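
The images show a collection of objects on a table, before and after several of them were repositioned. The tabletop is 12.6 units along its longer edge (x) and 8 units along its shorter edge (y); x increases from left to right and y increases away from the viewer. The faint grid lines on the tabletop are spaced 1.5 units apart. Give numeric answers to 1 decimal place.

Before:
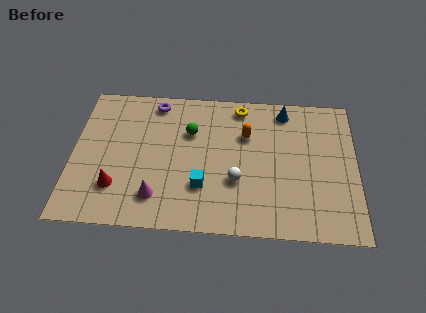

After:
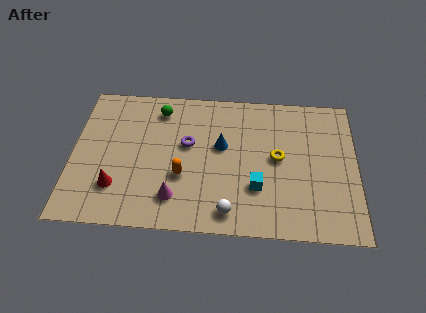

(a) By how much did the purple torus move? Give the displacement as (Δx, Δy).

(1.5, -2.3)

The purple torus was at about (3.6, 7.0) and moved to about (5.1, 4.7).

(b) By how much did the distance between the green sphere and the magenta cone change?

+1.0

Before: roughly 4.0 units apart; after: 5.0. That's 1.0 units further apart.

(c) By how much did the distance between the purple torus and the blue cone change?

-4.3

Before: roughly 5.8 units apart; after: 1.5. That's 4.3 units closer together.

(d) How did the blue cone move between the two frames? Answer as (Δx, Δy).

(-2.8, -2.2)

The blue cone was at about (9.4, 6.9) and moved to about (6.6, 4.7).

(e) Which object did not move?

the red cone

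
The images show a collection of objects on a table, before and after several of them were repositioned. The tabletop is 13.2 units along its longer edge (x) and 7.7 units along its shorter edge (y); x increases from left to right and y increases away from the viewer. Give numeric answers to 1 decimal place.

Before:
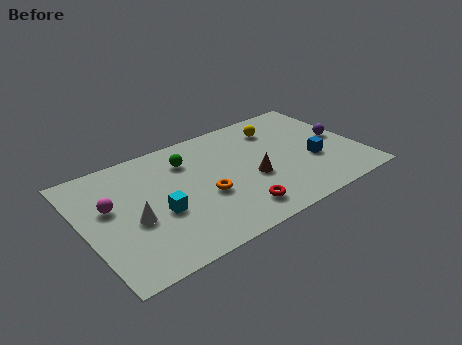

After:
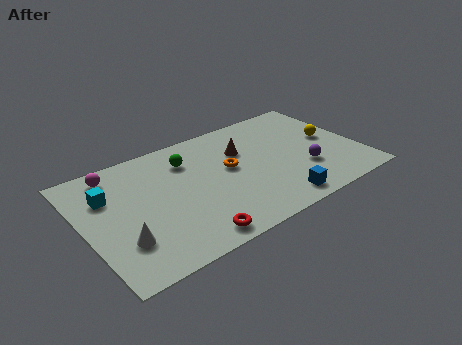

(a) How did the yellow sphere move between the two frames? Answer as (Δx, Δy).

(2.3, -1.9)

The yellow sphere started near (9.7, 6.0) and ended near (12.0, 4.1).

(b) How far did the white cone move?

1.2

The white cone moved from about (2.2, 3.2) to (1.5, 2.2), a distance of √(0.7² + 1.0²) ≈ 1.2.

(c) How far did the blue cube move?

2.9

The blue cube moved from about (10.9, 2.9) to (8.7, 1.0), a distance of √(2.2² + 1.9²) ≈ 2.9.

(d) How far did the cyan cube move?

3.0

The cyan cube moved from about (3.4, 3.1) to (1.3, 5.3), a distance of √(2.1² + 2.2²) ≈ 3.0.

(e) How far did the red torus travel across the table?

2.4

From (6.8, 1.4) to (4.5, 0.9), the red torus covered √(2.3² + 0.5²) ≈ 2.4 units.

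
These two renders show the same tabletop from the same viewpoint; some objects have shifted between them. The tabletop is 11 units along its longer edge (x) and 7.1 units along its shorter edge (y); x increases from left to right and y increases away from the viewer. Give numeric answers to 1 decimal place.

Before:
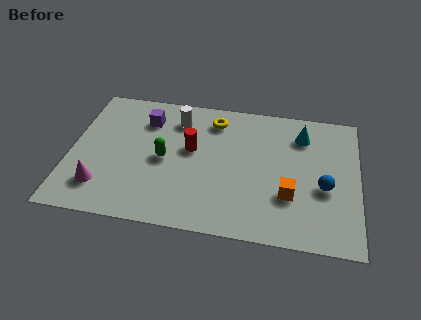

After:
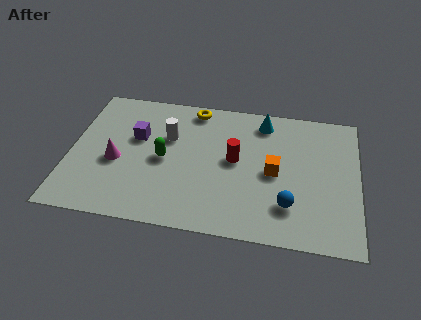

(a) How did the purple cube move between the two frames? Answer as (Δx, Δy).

(-0.3, -1.0)

The purple cube was at about (2.8, 5.4) and moved to about (2.5, 4.4).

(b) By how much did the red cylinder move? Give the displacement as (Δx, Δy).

(1.7, -0.3)

The red cylinder started near (4.6, 4.1) and ended near (6.3, 3.8).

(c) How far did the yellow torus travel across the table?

0.9

The yellow torus moved from about (5.4, 5.8) to (4.6, 6.3), a distance of √(0.8² + 0.5²) ≈ 0.9.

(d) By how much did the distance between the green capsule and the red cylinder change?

+1.5

The distance was about 1.2 in the first image and 2.7 in the second, so they moved 1.5 units further apart.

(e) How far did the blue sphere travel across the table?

1.7

The blue sphere was near (9.7, 2.9) before and (8.4, 1.8) after, so it travelled √(1.3² + 1.1²) ≈ 1.7 units.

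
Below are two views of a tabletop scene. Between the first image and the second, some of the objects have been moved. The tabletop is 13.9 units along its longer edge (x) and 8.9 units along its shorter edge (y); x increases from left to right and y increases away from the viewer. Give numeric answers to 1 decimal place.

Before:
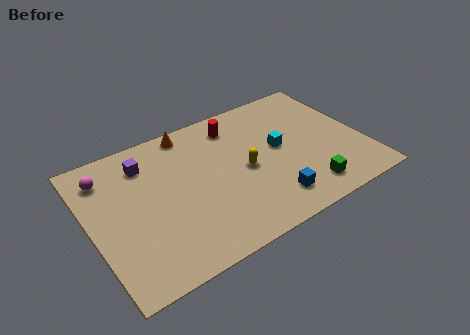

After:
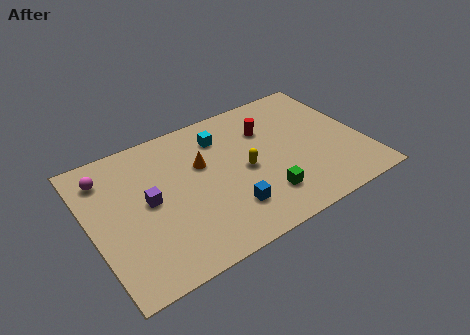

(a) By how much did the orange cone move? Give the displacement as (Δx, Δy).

(0.3, -2.4)

From the two frames, the orange cone sits at roughly (5.5, 8.0) before and (5.8, 5.6) after.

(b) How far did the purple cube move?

2.4

The purple cube moved from about (3.1, 7.0) to (2.9, 4.6), a distance of √(0.2² + 2.4²) ≈ 2.4.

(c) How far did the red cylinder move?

1.8

From (7.8, 7.3) to (9.3, 6.3), the red cylinder covered √(1.5² + 1.0²) ≈ 1.8 units.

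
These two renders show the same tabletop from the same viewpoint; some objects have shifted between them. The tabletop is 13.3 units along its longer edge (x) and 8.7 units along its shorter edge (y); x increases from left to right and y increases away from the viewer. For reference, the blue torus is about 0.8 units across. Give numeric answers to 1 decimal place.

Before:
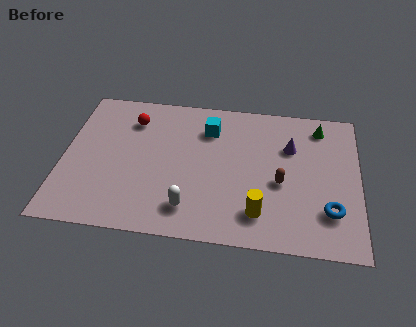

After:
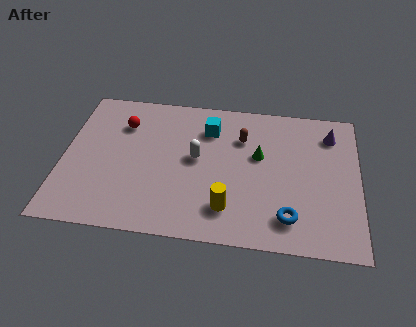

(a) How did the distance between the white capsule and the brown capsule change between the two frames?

-2.0

The distance was about 4.5 in the first image and 2.5 in the second, so they moved 2.0 units closer together.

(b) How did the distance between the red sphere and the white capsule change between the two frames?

-1.9

They were about 5.7 units apart before and 3.8 after — 1.9 units closer together.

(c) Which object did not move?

the cyan cube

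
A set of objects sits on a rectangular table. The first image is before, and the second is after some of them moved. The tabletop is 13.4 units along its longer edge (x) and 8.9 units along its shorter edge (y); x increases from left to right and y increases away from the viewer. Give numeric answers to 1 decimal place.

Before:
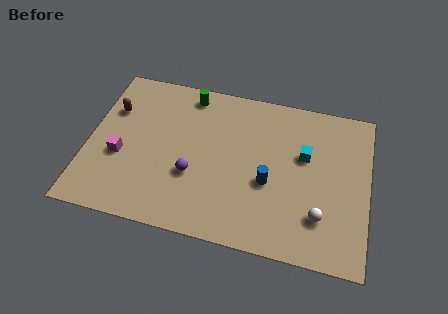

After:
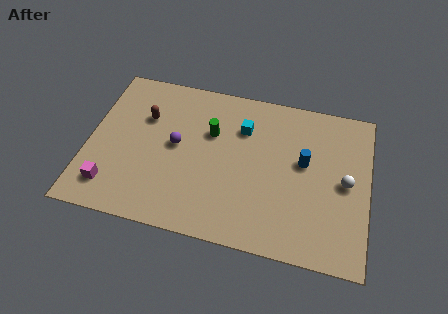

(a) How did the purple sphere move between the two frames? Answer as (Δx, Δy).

(-0.9, 1.5)

The purple sphere was at about (5.1, 3.2) and moved to about (4.2, 4.7).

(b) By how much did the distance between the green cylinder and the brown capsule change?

-0.8

They were about 4.0 units apart before and 3.2 after — 0.8 units closer together.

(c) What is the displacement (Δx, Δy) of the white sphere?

(1.1, 2.1)

From the two frames, the white sphere sits at roughly (11.2, 2.3) before and (12.3, 4.4) after.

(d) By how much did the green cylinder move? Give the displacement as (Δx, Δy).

(1.2, -2.0)

The green cylinder started near (4.6, 7.8) and ended near (5.8, 5.8).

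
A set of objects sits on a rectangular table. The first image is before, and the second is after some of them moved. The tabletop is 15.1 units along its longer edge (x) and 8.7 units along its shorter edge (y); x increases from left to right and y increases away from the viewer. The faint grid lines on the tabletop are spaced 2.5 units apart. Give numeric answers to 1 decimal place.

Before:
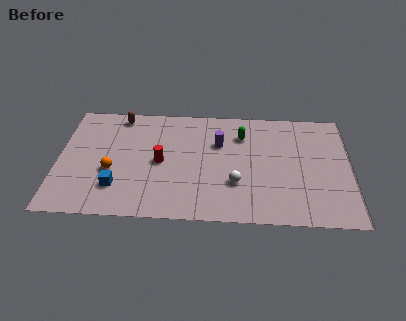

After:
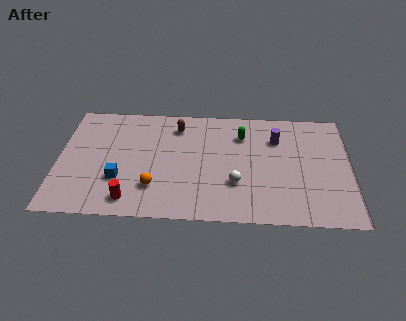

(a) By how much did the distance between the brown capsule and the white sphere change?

-2.6

Before: roughly 7.8 units apart; after: 5.2. That's 2.6 units closer together.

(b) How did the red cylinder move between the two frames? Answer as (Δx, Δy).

(-1.5, -2.9)

The red cylinder started near (5.3, 4.2) and ended near (3.8, 1.3).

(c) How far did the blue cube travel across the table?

0.6

From (3.1, 2.2) to (3.2, 2.8), the blue cube covered √(0.1² + 0.6²) ≈ 0.6 units.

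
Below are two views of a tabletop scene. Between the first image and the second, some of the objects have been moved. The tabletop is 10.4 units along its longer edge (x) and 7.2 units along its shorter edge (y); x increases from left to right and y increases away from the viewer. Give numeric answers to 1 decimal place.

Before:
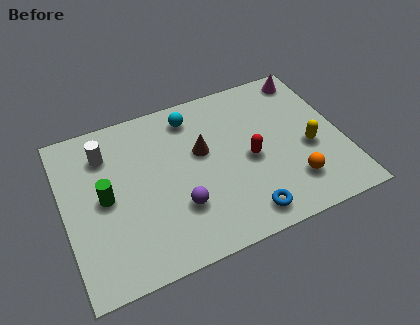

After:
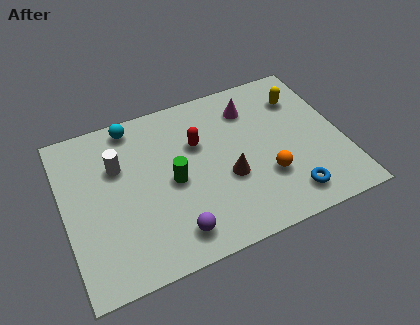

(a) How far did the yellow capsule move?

2.4

The yellow capsule moved from about (9.1, 3.0) to (9.1, 5.4), a distance of √(0.0² + 2.4²) ≈ 2.4.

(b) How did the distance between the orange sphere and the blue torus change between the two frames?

-0.7

The distance was about 2.0 in the first image and 1.3 in the second, so they moved 0.7 units closer together.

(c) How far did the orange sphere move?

1.1

From (8.3, 1.7) to (7.4, 2.3), the orange sphere covered √(0.9² + 0.6²) ≈ 1.1 units.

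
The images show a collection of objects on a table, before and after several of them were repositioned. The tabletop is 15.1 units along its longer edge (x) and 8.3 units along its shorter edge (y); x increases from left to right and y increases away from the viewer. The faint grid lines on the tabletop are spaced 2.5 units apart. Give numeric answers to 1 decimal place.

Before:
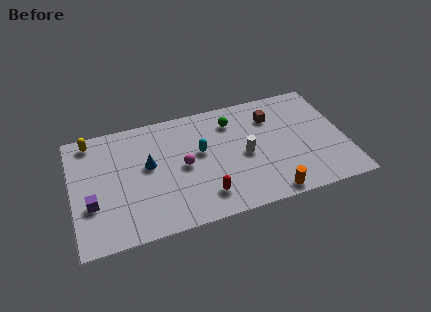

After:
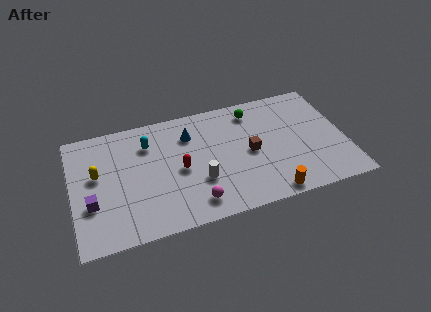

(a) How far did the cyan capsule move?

3.1

The cyan capsule moved from about (7.1, 4.8) to (4.3, 6.2), a distance of √(2.8² + 1.4²) ≈ 3.1.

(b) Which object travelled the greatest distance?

the cyan capsule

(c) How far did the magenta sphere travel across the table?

2.7

The magenta sphere was near (6.1, 4.1) before and (6.5, 1.4) after, so it travelled √(0.4² + 2.7²) ≈ 2.7 units.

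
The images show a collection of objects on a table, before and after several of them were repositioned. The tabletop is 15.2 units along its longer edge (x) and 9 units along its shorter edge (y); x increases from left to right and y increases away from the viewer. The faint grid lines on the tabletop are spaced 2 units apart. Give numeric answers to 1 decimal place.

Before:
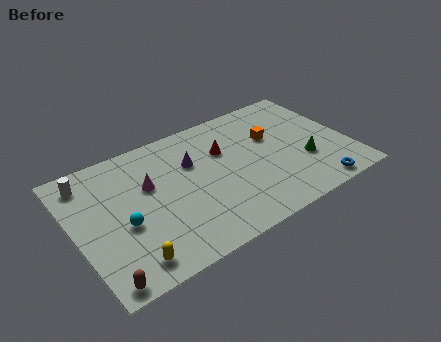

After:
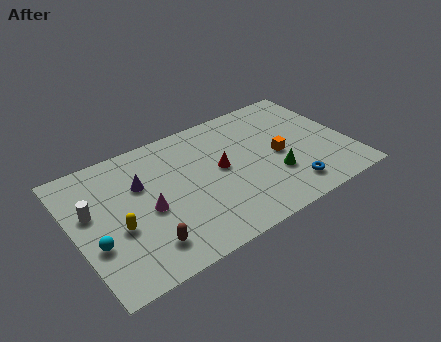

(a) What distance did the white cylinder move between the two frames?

2.1

The white cylinder was near (1.1, 7.5) before and (1.0, 5.4) after, so it travelled √(0.1² + 2.1²) ≈ 2.1 units.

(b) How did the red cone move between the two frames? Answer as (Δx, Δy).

(-0.4, -1.2)

From the two frames, the red cone sits at roughly (8.5, 6.0) before and (8.1, 4.8) after.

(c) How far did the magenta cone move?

1.6

From (4.2, 5.6) to (3.9, 4.0), the magenta cone covered √(0.3² + 1.6²) ≈ 1.6 units.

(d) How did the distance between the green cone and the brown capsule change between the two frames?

-4.4

They were about 11.9 units apart before and 7.5 after — 4.4 units closer together.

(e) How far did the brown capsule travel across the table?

2.7

The brown capsule was near (0.9, 0.8) before and (3.4, 1.8) after, so it travelled √(2.5² + 1.0²) ≈ 2.7 units.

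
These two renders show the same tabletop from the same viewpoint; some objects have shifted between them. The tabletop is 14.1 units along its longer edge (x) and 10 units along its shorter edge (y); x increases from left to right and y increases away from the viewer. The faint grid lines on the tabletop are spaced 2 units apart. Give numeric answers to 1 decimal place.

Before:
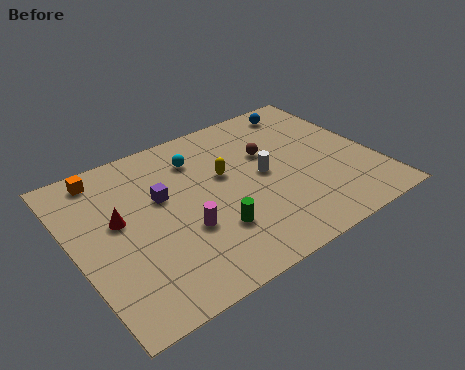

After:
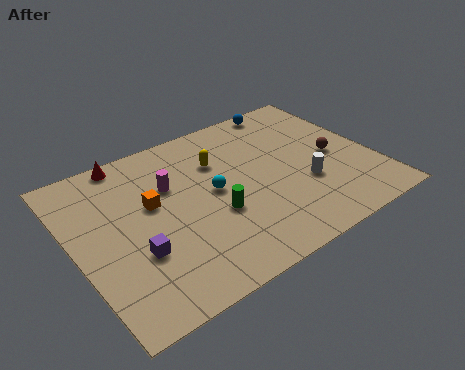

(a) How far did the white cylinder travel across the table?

2.3

From (8.9, 5.1) to (10.6, 3.5), the white cylinder covered √(1.7² + 1.6²) ≈ 2.3 units.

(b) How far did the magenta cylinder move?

3.0

The magenta cylinder moved from about (4.8, 3.6) to (4.7, 6.6), a distance of √(0.1² + 3.0²) ≈ 3.0.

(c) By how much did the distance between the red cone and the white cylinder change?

+2.6

They were about 6.8 units apart before and 9.4 after — 2.6 units further apart.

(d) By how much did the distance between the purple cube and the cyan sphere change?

+1.8

The distance was about 2.6 in the first image and 4.4 in the second, so they moved 1.8 units further apart.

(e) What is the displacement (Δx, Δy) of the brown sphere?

(2.9, -1.7)

The brown sphere was at about (9.4, 6.4) and moved to about (12.3, 4.7).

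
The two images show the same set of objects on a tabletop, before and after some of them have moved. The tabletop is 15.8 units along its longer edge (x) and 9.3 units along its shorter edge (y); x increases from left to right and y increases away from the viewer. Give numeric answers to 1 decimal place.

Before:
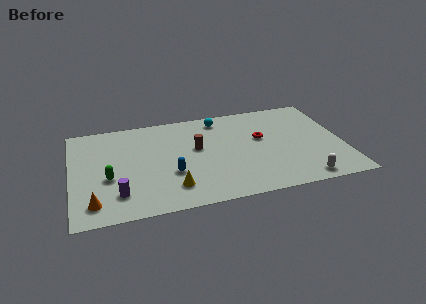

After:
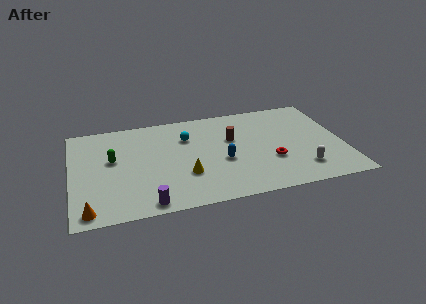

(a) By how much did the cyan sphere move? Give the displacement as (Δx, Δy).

(-2.0, -1.4)

The cyan sphere was at about (8.8, 8.0) and moved to about (6.8, 6.6).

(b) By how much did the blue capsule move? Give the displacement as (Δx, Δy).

(3.0, 0.5)

The blue capsule started near (5.7, 3.3) and ended near (8.7, 3.8).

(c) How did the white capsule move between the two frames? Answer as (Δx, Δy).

(0.0, 1.0)

From the two frames, the white capsule sits at roughly (13.2, 1.0) before and (13.2, 2.0) after.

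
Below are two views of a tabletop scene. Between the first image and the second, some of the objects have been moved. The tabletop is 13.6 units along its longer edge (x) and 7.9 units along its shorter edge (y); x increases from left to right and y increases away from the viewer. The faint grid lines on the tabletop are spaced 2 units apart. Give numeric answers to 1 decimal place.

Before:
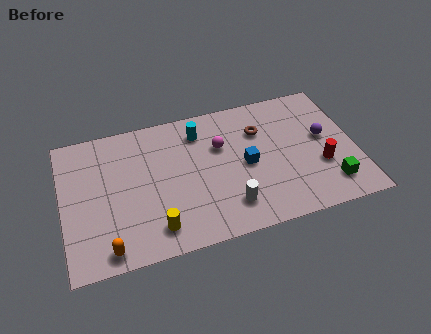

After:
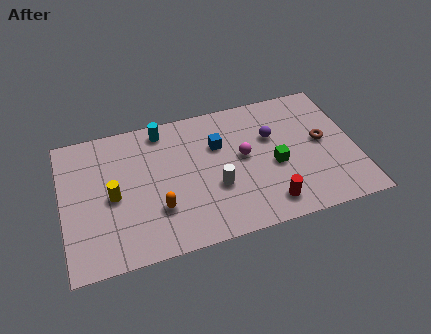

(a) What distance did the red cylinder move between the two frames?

3.0

From (11.9, 2.8) to (9.3, 1.3), the red cylinder covered √(2.6² + 1.5²) ≈ 3.0 units.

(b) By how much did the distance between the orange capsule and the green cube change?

-4.7

The distance was about 10.3 in the first image and 5.6 in the second, so they moved 4.7 units closer together.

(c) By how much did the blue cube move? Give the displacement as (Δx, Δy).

(-1.2, 1.5)

The blue cube was at about (8.5, 3.8) and moved to about (7.3, 5.3).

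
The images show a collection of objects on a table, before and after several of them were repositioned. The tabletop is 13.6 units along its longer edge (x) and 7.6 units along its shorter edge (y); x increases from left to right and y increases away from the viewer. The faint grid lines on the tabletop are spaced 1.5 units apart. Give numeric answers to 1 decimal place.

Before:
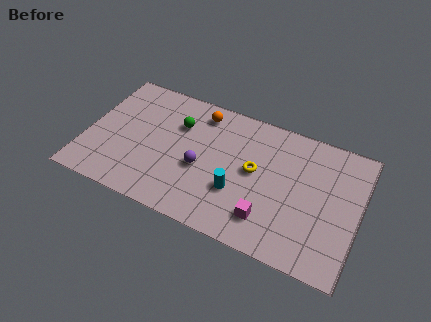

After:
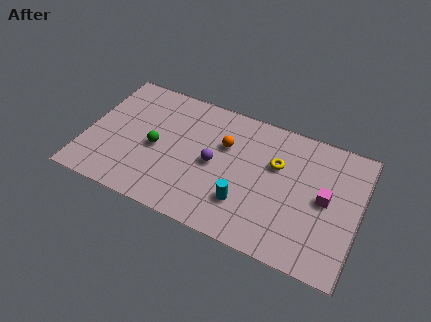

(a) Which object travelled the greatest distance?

the magenta cube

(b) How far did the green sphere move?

2.0

The green sphere moved from about (4.4, 5.3) to (3.5, 3.5), a distance of √(0.9² + 1.8²) ≈ 2.0.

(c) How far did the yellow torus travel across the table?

1.3

The yellow torus was near (8.4, 4.1) before and (9.4, 4.9) after, so it travelled √(1.0² + 0.8²) ≈ 1.3 units.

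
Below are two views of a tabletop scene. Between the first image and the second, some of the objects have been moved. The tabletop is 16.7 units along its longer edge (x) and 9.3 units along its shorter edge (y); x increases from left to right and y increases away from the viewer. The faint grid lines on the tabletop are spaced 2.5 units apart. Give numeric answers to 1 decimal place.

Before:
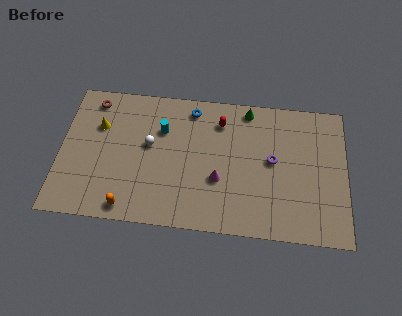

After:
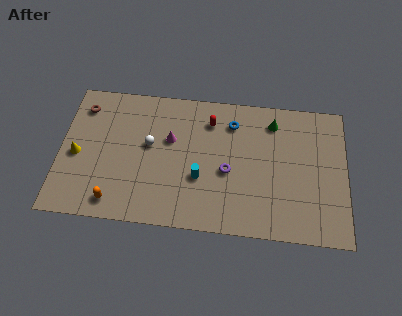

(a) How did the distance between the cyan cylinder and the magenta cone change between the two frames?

-1.5

The distance was about 4.5 in the first image and 3.0 in the second, so they moved 1.5 units closer together.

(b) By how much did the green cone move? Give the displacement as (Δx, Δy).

(1.5, -0.7)

The green cone was at about (10.9, 8.3) and moved to about (12.4, 7.6).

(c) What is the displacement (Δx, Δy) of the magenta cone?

(-2.9, 2.4)

The magenta cone was at about (9.3, 3.4) and moved to about (6.4, 5.8).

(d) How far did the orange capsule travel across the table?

0.9

The orange capsule was near (4.1, 1.0) before and (3.3, 1.3) after, so it travelled √(0.8² + 0.3²) ≈ 0.9 units.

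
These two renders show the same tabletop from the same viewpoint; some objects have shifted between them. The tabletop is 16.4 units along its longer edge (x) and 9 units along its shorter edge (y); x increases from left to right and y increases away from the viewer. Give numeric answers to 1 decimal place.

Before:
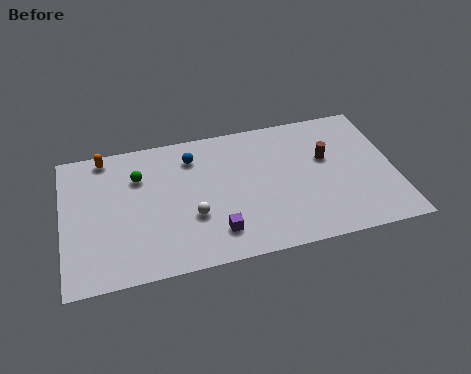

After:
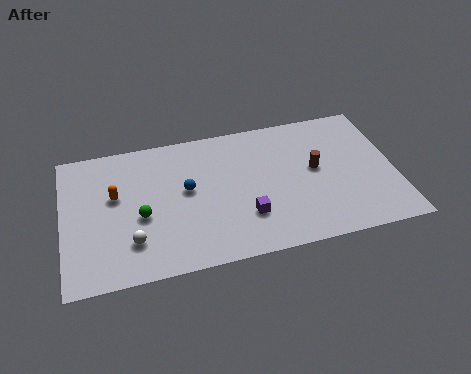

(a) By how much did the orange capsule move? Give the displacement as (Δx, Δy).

(0.4, -2.7)

From the two frames, the orange capsule sits at roughly (2.2, 8.1) before and (2.6, 5.4) after.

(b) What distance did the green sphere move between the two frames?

2.6

From (3.8, 6.4) to (3.8, 3.8), the green sphere covered √(0.0² + 2.6²) ≈ 2.6 units.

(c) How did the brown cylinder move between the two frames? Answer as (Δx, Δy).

(-0.6, -0.6)

The brown cylinder started near (13.1, 5.5) and ended near (12.5, 4.9).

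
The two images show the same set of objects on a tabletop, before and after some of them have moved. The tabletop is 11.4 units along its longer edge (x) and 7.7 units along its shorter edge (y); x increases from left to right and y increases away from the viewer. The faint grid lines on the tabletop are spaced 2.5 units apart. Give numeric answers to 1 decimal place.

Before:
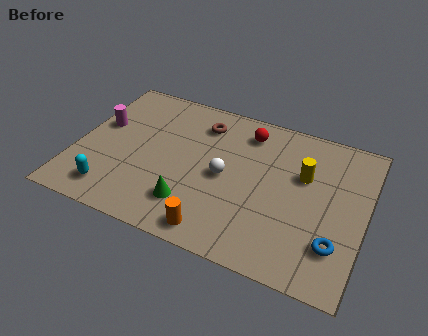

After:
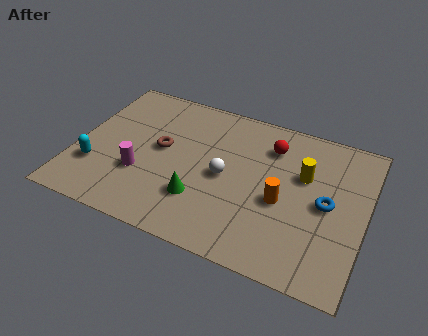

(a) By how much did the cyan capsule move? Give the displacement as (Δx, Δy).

(-0.8, 1.0)

The cyan capsule was at about (1.7, 1.3) and moved to about (0.9, 2.3).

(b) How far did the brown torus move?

2.4

From (4.7, 6.1) to (3.3, 4.2), the brown torus covered √(1.4² + 1.9²) ≈ 2.4 units.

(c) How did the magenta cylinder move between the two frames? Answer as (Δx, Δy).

(1.9, -2.0)

The magenta cylinder started near (0.8, 4.6) and ended near (2.7, 2.6).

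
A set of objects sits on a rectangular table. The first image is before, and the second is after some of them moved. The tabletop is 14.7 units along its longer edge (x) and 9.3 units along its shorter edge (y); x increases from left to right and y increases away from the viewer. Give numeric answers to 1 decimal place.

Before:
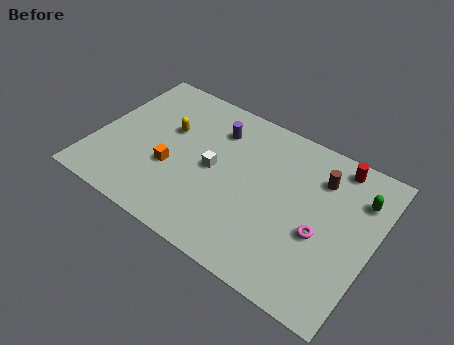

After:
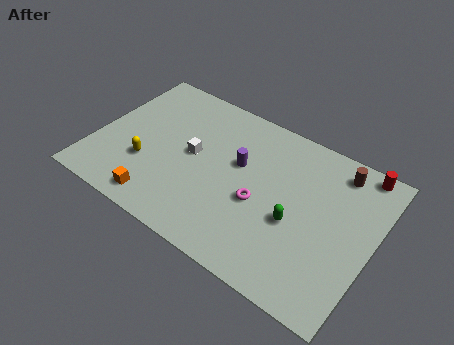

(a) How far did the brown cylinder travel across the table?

1.2

From (11.6, 7.0) to (12.4, 7.9), the brown cylinder covered √(0.8² + 0.9²) ≈ 1.2 units.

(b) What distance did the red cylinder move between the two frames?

1.2

The red cylinder moved from about (12.3, 8.2) to (13.5, 8.5), a distance of √(1.2² + 0.3²) ≈ 1.2.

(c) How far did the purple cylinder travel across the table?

2.1

From (6.0, 7.1) to (7.5, 5.6), the purple cylinder covered √(1.5² + 1.5²) ≈ 2.1 units.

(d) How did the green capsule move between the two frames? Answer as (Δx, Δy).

(-2.9, -3.1)

The green capsule was at about (13.7, 6.9) and moved to about (10.8, 3.8).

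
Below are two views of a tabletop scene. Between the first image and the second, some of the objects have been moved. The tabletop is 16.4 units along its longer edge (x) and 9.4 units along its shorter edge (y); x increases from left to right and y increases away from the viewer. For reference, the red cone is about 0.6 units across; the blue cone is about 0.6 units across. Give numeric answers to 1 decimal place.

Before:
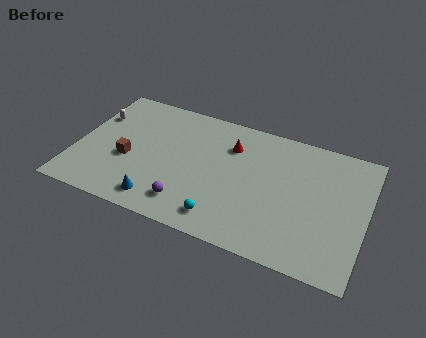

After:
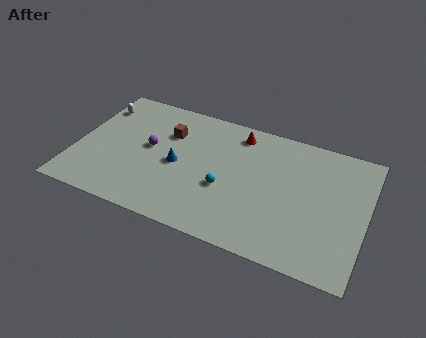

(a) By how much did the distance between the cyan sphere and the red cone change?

-1.1

The distance was about 5.4 in the first image and 4.3 in the second, so they moved 1.1 units closer together.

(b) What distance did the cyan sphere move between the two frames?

2.2

The cyan sphere was near (8.7, 1.5) before and (8.6, 3.7) after, so it travelled √(0.1² + 2.2²) ≈ 2.2 units.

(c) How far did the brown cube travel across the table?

3.4

The brown cube moved from about (3.0, 3.8) to (5.0, 6.6), a distance of √(2.0² + 2.8²) ≈ 3.4.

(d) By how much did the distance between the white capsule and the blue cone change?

-0.9

The distance was about 6.7 in the first image and 5.8 in the second, so they moved 0.9 units closer together.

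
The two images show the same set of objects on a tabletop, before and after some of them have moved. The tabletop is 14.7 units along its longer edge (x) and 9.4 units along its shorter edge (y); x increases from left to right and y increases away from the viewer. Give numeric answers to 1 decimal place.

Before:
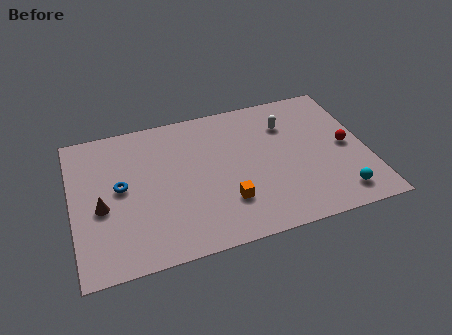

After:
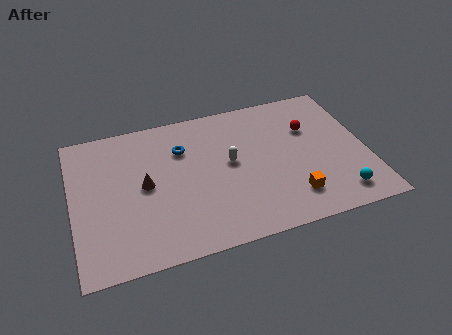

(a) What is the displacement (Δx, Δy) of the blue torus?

(3.2, 1.7)

From the two frames, the blue torus sits at roughly (2.4, 5.0) before and (5.6, 6.7) after.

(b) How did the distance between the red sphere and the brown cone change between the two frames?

-3.8

The distance was about 12.3 in the first image and 8.5 in the second, so they moved 3.8 units closer together.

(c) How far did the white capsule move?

3.5

The white capsule moved from about (10.9, 6.9) to (7.9, 5.1), a distance of √(3.0² + 1.8²) ≈ 3.5.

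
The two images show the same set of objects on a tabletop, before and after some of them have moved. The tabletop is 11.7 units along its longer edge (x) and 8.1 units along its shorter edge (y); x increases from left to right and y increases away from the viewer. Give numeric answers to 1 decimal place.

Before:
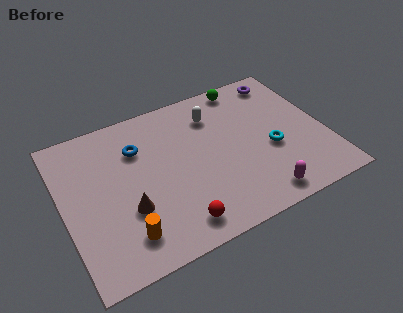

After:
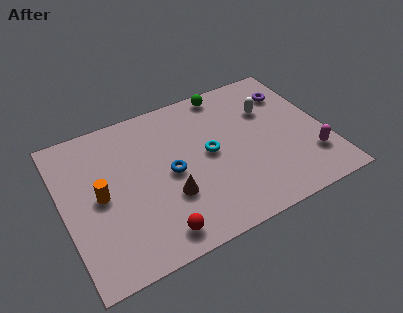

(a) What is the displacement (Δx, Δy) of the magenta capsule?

(2.5, 1.1)

The magenta capsule started near (8.3, 1.0) and ended near (10.8, 2.1).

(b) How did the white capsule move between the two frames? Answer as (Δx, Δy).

(2.4, -0.7)

The white capsule started near (7.0, 6.2) and ended near (9.4, 5.5).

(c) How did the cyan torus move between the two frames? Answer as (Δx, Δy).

(-2.7, 0.9)

The cyan torus was at about (9.2, 3.3) and moved to about (6.5, 4.2).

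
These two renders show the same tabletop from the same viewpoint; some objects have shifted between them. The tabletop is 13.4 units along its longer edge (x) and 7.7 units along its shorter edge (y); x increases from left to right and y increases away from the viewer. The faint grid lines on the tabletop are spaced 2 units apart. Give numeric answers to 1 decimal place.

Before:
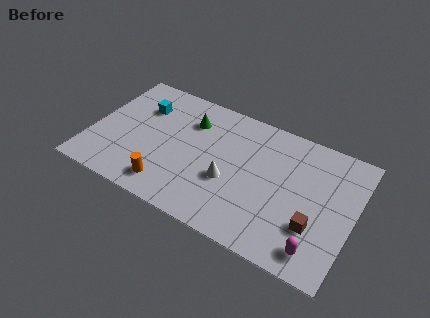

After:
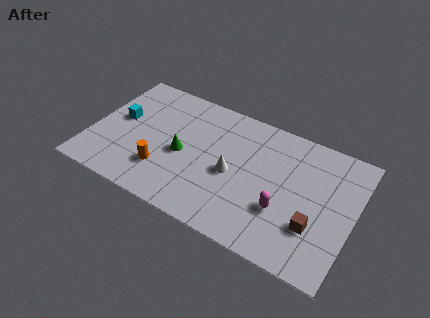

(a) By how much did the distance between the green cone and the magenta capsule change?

-3.0

They were about 8.4 units apart before and 5.4 after — 3.0 units closer together.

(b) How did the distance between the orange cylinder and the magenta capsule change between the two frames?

-1.5

Before: roughly 7.6 units apart; after: 6.1. That's 1.5 units closer together.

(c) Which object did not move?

the brown cube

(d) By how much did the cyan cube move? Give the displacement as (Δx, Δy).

(-1.0, -1.2)

From the two frames, the cyan cube sits at roughly (2.3, 5.5) before and (1.3, 4.3) after.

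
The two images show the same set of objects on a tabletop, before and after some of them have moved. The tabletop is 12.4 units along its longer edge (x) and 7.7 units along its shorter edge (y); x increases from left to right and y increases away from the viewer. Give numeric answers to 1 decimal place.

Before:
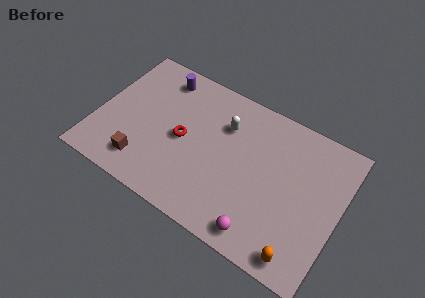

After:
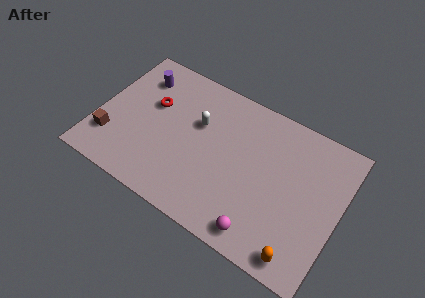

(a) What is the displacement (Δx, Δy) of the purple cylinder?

(-1.1, -0.5)

The purple cylinder started near (2.8, 6.5) and ended near (1.7, 6.0).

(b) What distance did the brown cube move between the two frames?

1.9

The brown cube moved from about (2.7, 1.5) to (0.9, 2.0), a distance of √(1.8² + 0.5²) ≈ 1.9.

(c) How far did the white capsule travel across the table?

1.4

The white capsule moved from about (6.3, 5.5) to (5.0, 4.9), a distance of √(1.3² + 0.6²) ≈ 1.4.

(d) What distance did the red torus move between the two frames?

2.1

The red torus was near (4.4, 3.7) before and (2.6, 4.8) after, so it travelled √(1.8² + 1.1²) ≈ 2.1 units.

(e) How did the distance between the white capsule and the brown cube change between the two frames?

-0.4

The distance was about 5.4 in the first image and 5.0 in the second, so they moved 0.4 units closer together.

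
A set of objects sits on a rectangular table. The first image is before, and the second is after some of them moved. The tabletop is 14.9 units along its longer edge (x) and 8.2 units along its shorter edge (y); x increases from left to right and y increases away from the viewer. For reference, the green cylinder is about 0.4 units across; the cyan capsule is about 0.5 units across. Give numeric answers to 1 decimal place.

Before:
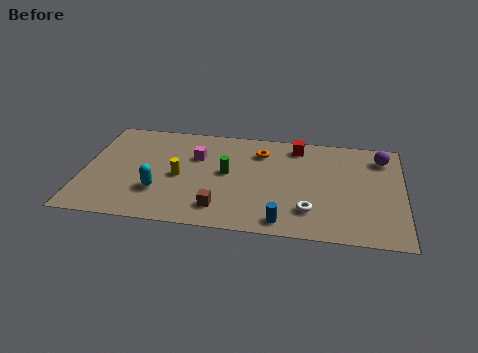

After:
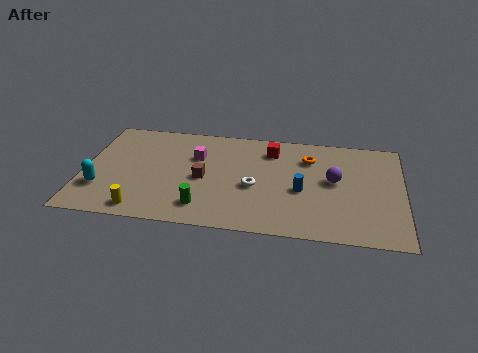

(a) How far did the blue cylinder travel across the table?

2.6

The blue cylinder was near (9.4, 1.0) before and (10.2, 3.5) after, so it travelled √(0.8² + 2.5²) ≈ 2.6 units.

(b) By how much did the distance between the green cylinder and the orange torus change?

+4.2

Before: roughly 2.4 units apart; after: 6.6. That's 4.2 units further apart.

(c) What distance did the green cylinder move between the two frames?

3.0

From (6.7, 4.4) to (5.7, 1.6), the green cylinder covered √(1.0² + 2.8²) ≈ 3.0 units.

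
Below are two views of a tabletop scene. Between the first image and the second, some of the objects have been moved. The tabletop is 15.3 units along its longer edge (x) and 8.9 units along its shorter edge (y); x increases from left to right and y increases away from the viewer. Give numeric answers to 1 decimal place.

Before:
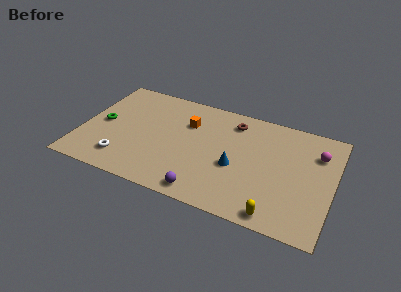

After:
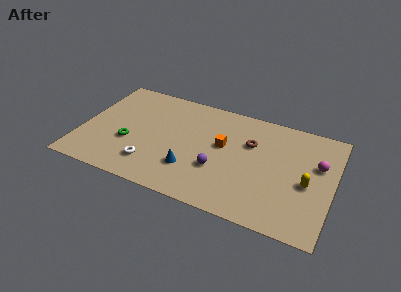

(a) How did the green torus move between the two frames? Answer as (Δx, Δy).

(1.8, -1.1)

The green torus started near (1.2, 4.4) and ended near (3.0, 3.3).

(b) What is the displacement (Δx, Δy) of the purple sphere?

(0.6, 2.1)

From the two frames, the purple sphere sits at roughly (7.9, 1.0) before and (8.5, 3.1) after.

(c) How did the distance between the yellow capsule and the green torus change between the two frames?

-0.7

They were about 11.5 units apart before and 10.8 after — 0.7 units closer together.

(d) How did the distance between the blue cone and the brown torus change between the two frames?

+1.1

Before: roughly 3.6 units apart; after: 4.7. That's 1.1 units further apart.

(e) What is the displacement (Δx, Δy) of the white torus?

(1.7, 0.2)

From the two frames, the white torus sits at roughly (2.8, 1.8) before and (4.5, 2.0) after.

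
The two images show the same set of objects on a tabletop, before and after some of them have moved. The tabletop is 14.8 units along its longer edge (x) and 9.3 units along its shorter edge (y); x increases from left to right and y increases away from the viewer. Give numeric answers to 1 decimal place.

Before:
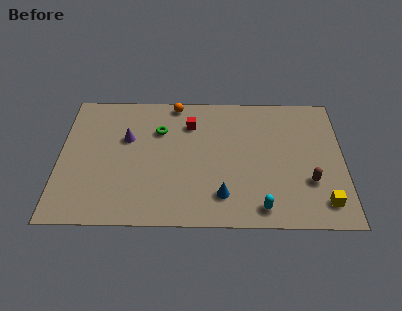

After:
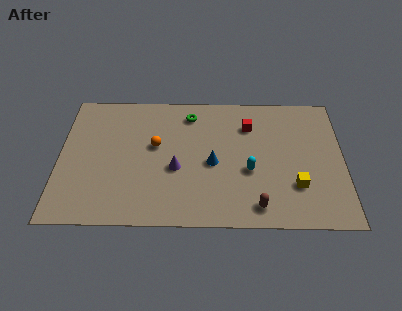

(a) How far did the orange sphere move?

3.3

The orange sphere moved from about (6.0, 8.5) to (5.0, 5.4), a distance of √(1.0² + 3.1²) ≈ 3.3.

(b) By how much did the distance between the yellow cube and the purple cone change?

-4.8

The distance was about 11.1 in the first image and 6.3 in the second, so they moved 4.8 units closer together.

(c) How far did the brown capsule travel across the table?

3.2

The brown capsule was near (13.0, 3.0) before and (10.3, 1.3) after, so it travelled √(2.7² + 1.7²) ≈ 3.2 units.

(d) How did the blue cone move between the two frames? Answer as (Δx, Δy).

(-0.5, 2.2)

From the two frames, the blue cone sits at roughly (8.5, 2.0) before and (8.0, 4.2) after.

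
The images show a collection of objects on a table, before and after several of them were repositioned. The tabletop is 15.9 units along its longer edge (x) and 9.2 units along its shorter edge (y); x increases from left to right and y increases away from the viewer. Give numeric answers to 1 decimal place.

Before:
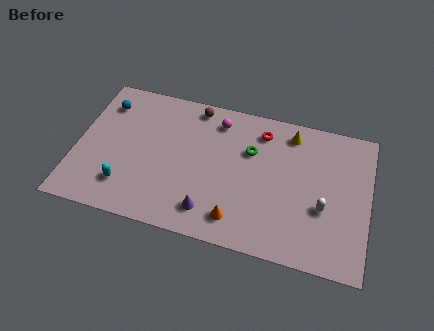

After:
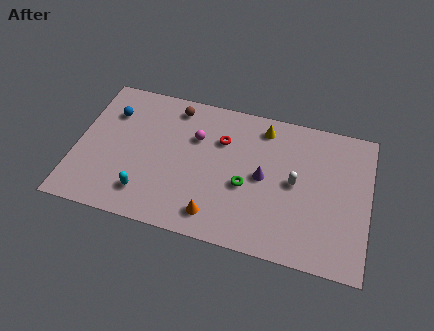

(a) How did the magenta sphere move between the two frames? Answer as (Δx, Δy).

(-1.1, -1.4)

The magenta sphere was at about (7.5, 7.6) and moved to about (6.4, 6.2).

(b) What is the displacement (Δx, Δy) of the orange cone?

(-1.2, -0.1)

The orange cone was at about (9.0, 1.6) and moved to about (7.8, 1.5).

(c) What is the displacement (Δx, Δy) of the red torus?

(-2.1, -1.1)

From the two frames, the red torus sits at roughly (9.9, 7.5) before and (7.8, 6.4) after.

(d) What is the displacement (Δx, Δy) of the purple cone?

(2.7, 2.9)

The purple cone was at about (7.5, 1.7) and moved to about (10.2, 4.6).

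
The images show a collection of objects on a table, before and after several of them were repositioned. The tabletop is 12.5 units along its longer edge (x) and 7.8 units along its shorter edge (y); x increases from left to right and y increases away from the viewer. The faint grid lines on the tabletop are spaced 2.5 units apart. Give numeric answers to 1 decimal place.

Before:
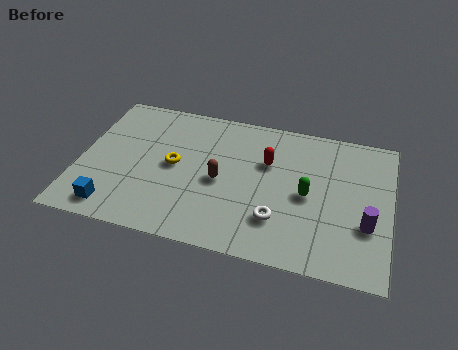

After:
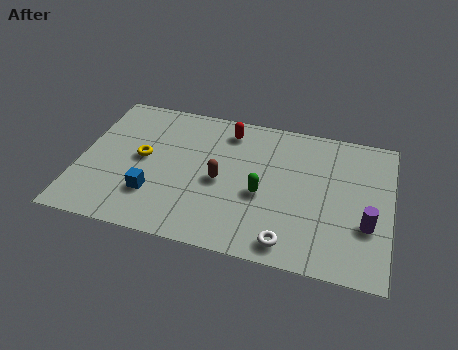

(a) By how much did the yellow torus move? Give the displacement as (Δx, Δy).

(-1.3, 0.1)

The yellow torus was at about (3.8, 4.0) and moved to about (2.5, 4.1).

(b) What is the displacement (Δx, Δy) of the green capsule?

(-1.8, -0.4)

The green capsule started near (9.2, 3.7) and ended near (7.4, 3.3).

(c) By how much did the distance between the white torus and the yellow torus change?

+2.1

They were about 4.7 units apart before and 6.8 after — 2.1 units further apart.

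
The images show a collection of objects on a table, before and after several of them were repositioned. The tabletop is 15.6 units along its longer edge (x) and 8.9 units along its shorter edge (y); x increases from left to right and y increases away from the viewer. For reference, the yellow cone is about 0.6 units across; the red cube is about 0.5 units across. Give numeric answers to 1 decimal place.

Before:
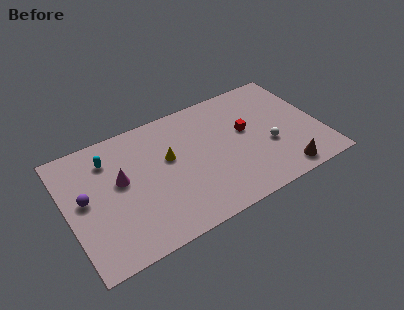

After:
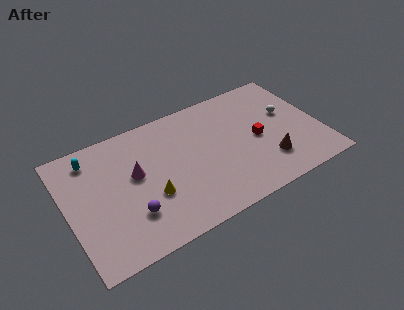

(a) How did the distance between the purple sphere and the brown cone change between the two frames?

-3.8

The distance was about 12.3 in the first image and 8.5 in the second, so they moved 3.8 units closer together.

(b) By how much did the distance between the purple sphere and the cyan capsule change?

+2.5

The distance was about 2.7 in the first image and 5.2 in the second, so they moved 2.5 units further apart.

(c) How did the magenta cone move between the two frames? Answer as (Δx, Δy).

(0.9, 0.0)

The magenta cone was at about (3.3, 5.1) and moved to about (4.2, 5.1).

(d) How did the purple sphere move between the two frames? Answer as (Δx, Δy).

(2.5, -2.3)

From the two frames, the purple sphere sits at roughly (1.1, 4.8) before and (3.6, 2.5) after.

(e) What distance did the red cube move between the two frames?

1.1

The red cube moved from about (11.1, 5.1) to (11.7, 4.2), a distance of √(0.6² + 0.9²) ≈ 1.1.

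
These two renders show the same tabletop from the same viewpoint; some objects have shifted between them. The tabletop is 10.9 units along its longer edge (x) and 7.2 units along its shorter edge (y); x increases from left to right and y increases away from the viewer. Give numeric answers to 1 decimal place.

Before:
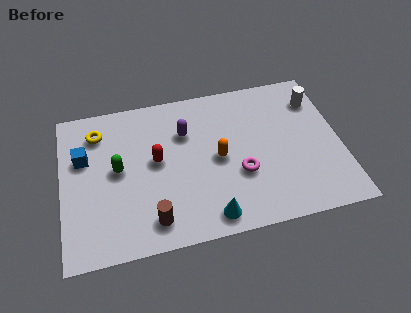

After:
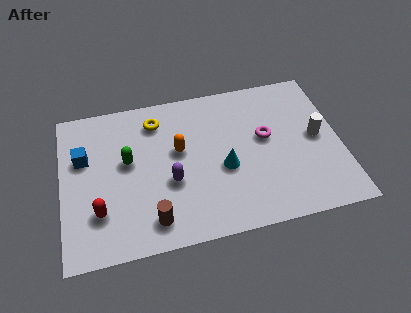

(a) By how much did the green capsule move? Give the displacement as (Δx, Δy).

(0.4, 0.3)

From the two frames, the green capsule sits at roughly (2.2, 3.8) before and (2.6, 4.1) after.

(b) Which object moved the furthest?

the red capsule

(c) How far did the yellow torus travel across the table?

2.3

The yellow torus moved from about (1.5, 5.7) to (3.8, 5.8), a distance of √(2.3² + 0.1²) ≈ 2.3.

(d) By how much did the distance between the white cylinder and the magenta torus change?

-2.3

They were about 4.3 units apart before and 2.0 after — 2.3 units closer together.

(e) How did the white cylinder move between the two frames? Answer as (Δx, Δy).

(-0.1, -1.8)

The white cylinder was at about (10.1, 5.5) and moved to about (10.0, 3.7).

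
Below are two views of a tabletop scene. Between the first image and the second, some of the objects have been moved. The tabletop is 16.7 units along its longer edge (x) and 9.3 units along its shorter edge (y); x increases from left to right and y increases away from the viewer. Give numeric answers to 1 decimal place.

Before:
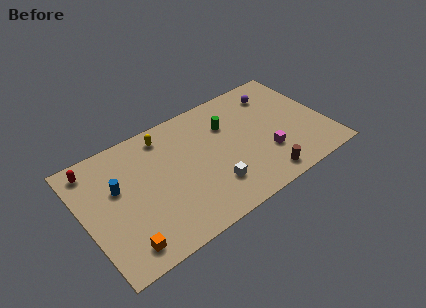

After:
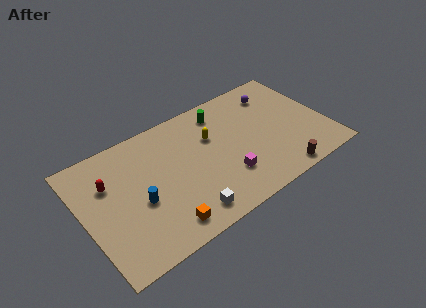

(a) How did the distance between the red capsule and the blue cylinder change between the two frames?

+0.3

They were about 2.6 units apart before and 2.9 after — 0.3 units further apart.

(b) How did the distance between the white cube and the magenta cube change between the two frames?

-0.7

They were about 3.9 units apart before and 3.2 after — 0.7 units closer together.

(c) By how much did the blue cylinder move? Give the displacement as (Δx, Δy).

(1.2, -1.8)

From the two frames, the blue cylinder sits at roughly (2.4, 5.7) before and (3.6, 3.9) after.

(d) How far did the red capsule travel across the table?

1.9

The red capsule moved from about (1.1, 8.0) to (1.9, 6.3), a distance of √(0.8² + 1.7²) ≈ 1.9.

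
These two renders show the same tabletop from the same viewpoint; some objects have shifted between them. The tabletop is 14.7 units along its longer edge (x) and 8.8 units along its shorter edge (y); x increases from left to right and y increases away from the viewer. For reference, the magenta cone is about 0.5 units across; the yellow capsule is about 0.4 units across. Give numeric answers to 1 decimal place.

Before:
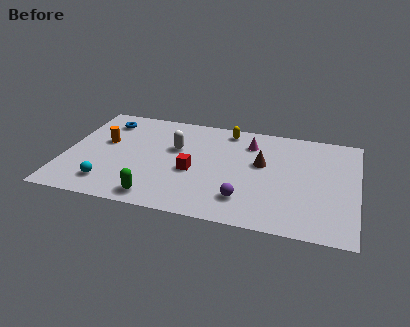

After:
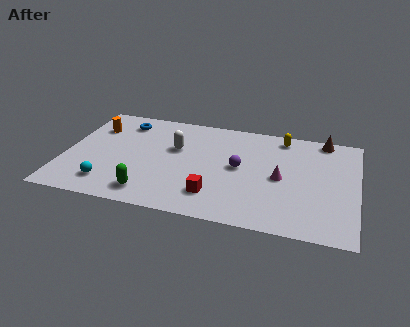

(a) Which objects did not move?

the white capsule and the cyan sphere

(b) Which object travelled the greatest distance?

the brown cone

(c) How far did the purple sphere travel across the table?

2.6

The purple sphere moved from about (9.2, 2.0) to (8.8, 4.6), a distance of √(0.4² + 2.6²) ≈ 2.6.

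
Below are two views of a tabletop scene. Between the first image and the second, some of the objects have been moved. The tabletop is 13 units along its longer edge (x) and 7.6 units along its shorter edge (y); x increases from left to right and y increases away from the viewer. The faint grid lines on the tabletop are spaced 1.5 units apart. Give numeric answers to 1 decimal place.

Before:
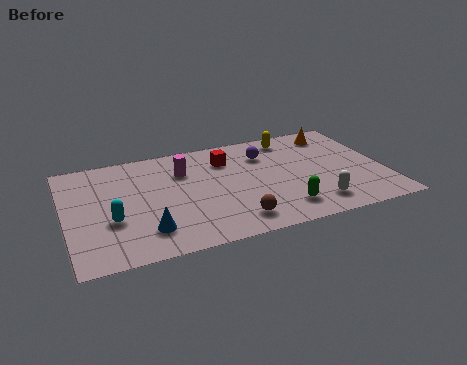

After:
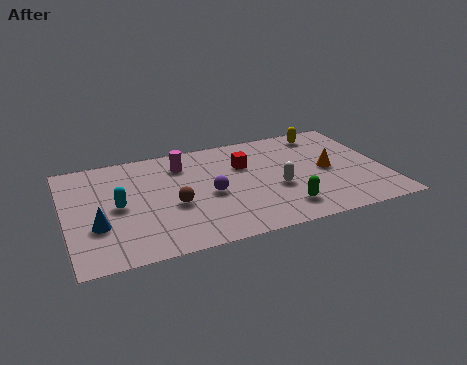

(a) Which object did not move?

the green capsule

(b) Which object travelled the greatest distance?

the purple sphere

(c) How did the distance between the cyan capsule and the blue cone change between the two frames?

-0.3

Before: roughly 1.7 units apart; after: 1.4. That's 0.3 units closer together.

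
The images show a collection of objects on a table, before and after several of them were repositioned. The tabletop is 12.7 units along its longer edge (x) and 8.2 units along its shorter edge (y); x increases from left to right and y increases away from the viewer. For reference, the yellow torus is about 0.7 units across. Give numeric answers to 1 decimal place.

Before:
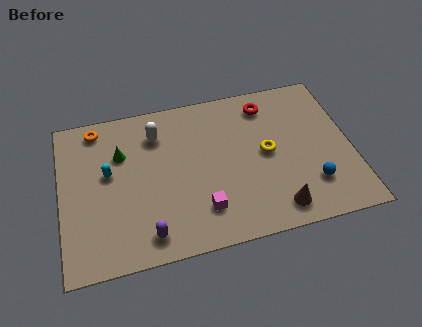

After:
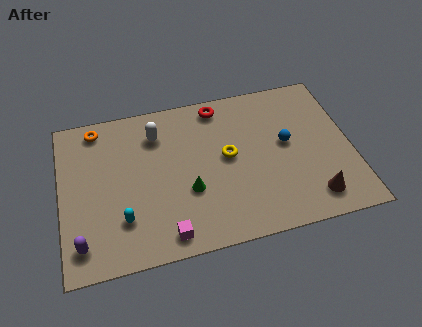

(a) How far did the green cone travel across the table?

3.8

The green cone was near (2.7, 5.6) before and (5.5, 3.0) after, so it travelled √(2.8² + 2.6²) ≈ 3.8 units.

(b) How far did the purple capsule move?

2.8

The purple capsule moved from about (3.6, 1.2) to (0.8, 1.4), a distance of √(2.8² + 0.2²) ≈ 2.8.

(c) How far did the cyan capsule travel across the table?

2.5

The cyan capsule was near (2.1, 4.7) before and (2.6, 2.2) after, so it travelled √(0.5² + 2.5²) ≈ 2.5 units.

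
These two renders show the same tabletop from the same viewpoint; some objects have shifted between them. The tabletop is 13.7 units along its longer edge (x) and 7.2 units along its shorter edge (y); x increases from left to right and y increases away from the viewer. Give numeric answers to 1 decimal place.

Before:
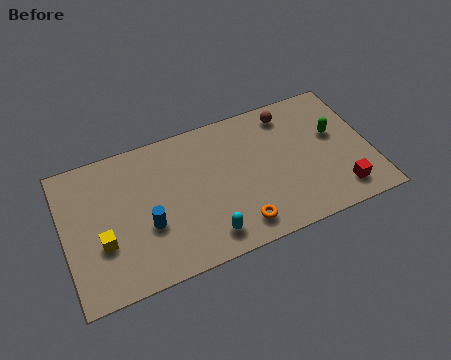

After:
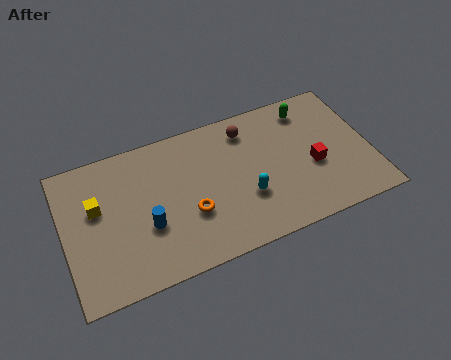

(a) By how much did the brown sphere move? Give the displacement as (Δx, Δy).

(-1.9, -0.2)

The brown sphere started near (10.3, 6.1) and ended near (8.4, 5.9).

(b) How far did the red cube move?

2.0

The red cube moved from about (12.1, 1.3) to (11.1, 3.0), a distance of √(1.0² + 1.7²) ≈ 2.0.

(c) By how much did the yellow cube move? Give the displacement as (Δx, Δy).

(-0.1, 1.8)

The yellow cube started near (1.6, 2.6) and ended near (1.5, 4.4).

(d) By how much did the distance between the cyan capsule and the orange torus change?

+1.1

They were about 1.4 units apart before and 2.5 after — 1.1 units further apart.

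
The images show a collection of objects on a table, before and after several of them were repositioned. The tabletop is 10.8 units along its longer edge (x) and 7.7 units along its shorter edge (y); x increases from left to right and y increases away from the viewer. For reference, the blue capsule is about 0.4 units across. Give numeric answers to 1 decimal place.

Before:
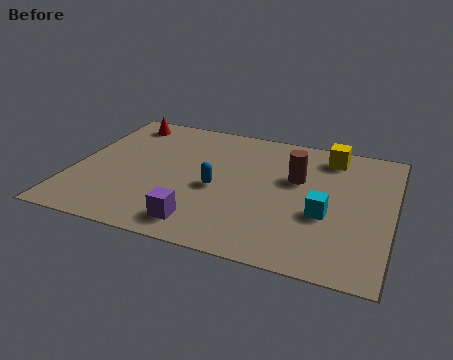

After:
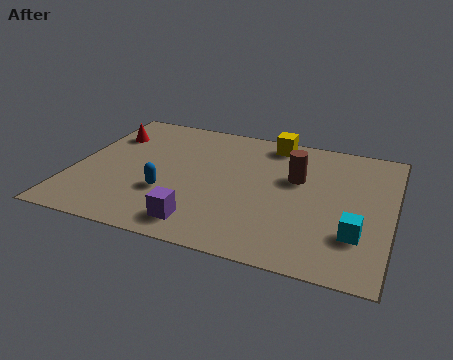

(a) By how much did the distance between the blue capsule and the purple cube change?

-0.3

The distance was about 2.2 in the first image and 1.9 in the second, so they moved 0.3 units closer together.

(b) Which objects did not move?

the brown cylinder and the purple cube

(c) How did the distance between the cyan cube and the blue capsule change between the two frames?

+2.7

They were about 3.7 units apart before and 6.4 after — 2.7 units further apart.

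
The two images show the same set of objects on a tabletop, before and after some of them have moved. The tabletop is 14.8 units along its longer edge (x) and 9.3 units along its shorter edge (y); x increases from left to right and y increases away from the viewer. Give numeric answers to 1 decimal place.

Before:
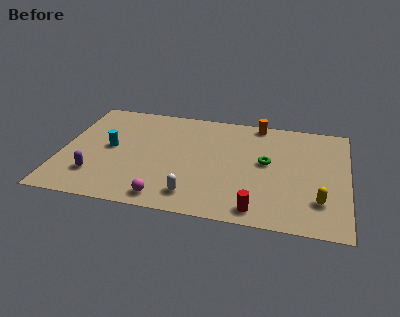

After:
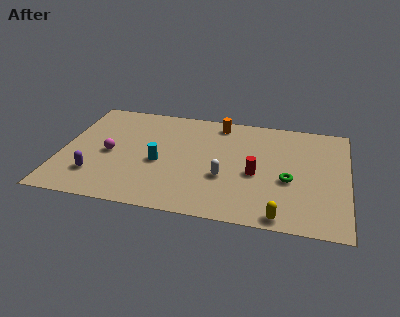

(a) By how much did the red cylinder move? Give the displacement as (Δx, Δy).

(-0.2, 2.9)

From the two frames, the red cylinder sits at roughly (10.3, 1.1) before and (10.1, 4.0) after.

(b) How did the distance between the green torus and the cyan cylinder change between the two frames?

-1.4

They were about 8.1 units apart before and 6.7 after — 1.4 units closer together.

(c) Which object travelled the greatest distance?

the magenta sphere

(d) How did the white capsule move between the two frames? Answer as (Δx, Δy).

(1.5, 1.8)

The white capsule was at about (7.0, 1.6) and moved to about (8.5, 3.4).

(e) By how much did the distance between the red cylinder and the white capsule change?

-1.6

They were about 3.3 units apart before and 1.7 after — 1.6 units closer together.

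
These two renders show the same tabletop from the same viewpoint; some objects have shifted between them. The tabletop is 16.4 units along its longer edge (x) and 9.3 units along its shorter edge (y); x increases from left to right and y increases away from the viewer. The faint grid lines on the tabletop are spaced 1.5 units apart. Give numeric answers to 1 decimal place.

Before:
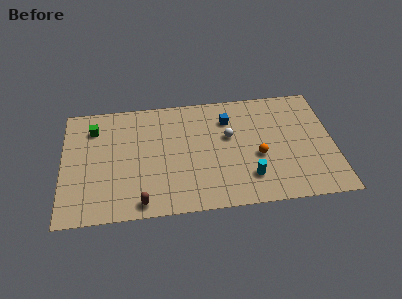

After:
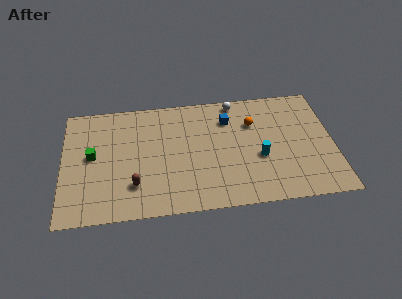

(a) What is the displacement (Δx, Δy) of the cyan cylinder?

(0.7, 1.5)

The cyan cylinder was at about (11.2, 2.2) and moved to about (11.9, 3.7).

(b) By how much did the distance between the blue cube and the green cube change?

+0.3

The distance was about 8.2 in the first image and 8.5 in the second, so they moved 0.3 units further apart.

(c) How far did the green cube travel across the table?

2.2

The green cube moved from about (1.9, 7.2) to (1.8, 5.0), a distance of √(0.1² + 2.2²) ≈ 2.2.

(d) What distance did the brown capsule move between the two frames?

1.5

The brown capsule moved from about (4.7, 1.0) to (4.3, 2.4), a distance of √(0.4² + 1.4²) ≈ 1.5.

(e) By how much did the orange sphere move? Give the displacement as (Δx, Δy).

(-0.2, 2.7)

From the two frames, the orange sphere sits at roughly (11.8, 3.8) before and (11.6, 6.5) after.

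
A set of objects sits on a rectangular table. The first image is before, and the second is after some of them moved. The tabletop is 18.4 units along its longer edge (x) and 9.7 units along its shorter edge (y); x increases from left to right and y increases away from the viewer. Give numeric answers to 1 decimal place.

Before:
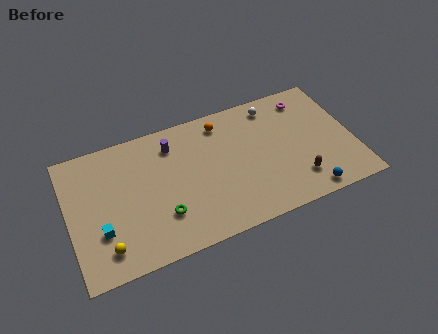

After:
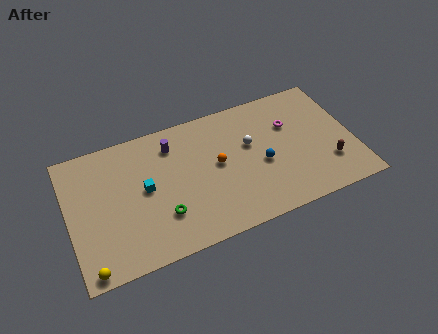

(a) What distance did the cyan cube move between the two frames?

3.6

From (1.9, 3.1) to (4.9, 5.1), the cyan cube covered √(3.0² + 2.0²) ≈ 3.6 units.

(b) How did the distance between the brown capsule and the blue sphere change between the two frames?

+3.2

The distance was about 1.3 in the first image and 4.5 in the second, so they moved 3.2 units further apart.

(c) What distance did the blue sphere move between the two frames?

4.1

The blue sphere moved from about (15.0, 1.0) to (12.4, 4.2), a distance of √(2.6² + 3.2²) ≈ 4.1.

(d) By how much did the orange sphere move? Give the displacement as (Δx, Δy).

(-0.6, -3.0)

From the two frames, the orange sphere sits at roughly (10.2, 8.2) before and (9.6, 5.2) after.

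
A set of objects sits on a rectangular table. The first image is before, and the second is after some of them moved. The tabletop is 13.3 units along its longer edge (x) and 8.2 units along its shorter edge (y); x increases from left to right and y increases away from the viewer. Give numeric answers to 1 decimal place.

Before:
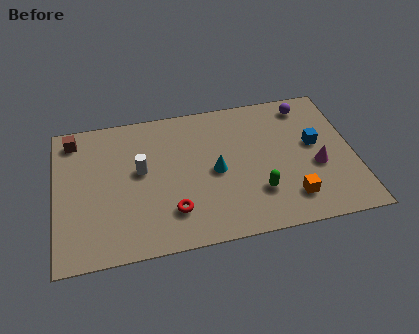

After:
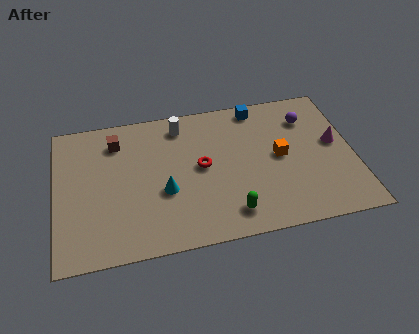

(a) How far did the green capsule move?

1.6

The green capsule moved from about (8.9, 2.3) to (7.6, 1.4), a distance of √(1.3² + 0.9²) ≈ 1.6.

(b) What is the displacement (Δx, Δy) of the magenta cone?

(0.9, 1.2)

From the two frames, the magenta cone sits at roughly (11.6, 3.3) before and (12.5, 4.5) after.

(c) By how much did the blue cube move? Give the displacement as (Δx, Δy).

(-2.4, 2.7)

From the two frames, the blue cube sits at roughly (11.6, 4.6) before and (9.2, 7.3) after.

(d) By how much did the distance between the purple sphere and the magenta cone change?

-1.7

The distance was about 3.7 in the first image and 2.0 in the second, so they moved 1.7 units closer together.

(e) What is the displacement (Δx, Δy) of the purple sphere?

(0.0, -0.8)

From the two frames, the purple sphere sits at roughly (11.4, 7.0) before and (11.4, 6.2) after.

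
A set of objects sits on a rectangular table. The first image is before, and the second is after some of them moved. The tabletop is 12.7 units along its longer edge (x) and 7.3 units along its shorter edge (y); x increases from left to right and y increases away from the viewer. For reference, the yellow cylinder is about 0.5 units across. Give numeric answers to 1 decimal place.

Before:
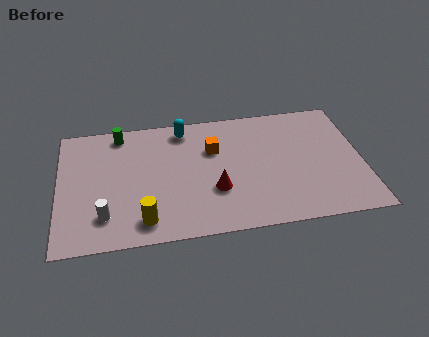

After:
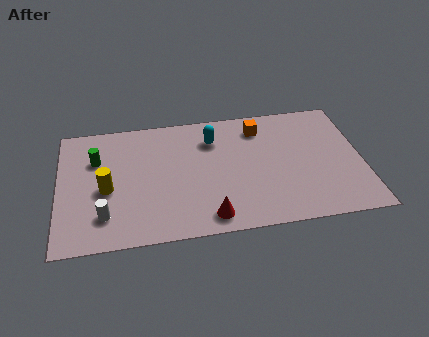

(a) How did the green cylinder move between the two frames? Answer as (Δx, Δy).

(-1.0, -1.4)

The green cylinder started near (2.6, 6.4) and ended near (1.6, 5.0).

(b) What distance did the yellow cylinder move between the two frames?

2.5

The yellow cylinder moved from about (3.5, 1.2) to (2.0, 3.2), a distance of √(1.5² + 2.0²) ≈ 2.5.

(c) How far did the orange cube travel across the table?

2.2

From (6.5, 4.9) to (8.5, 5.9), the orange cube covered √(2.0² + 1.0²) ≈ 2.2 units.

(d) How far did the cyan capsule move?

1.4

The cyan capsule was near (5.3, 6.3) before and (6.5, 5.5) after, so it travelled √(1.2² + 0.8²) ≈ 1.4 units.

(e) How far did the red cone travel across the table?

1.5

The red cone was near (6.5, 2.5) before and (6.2, 1.0) after, so it travelled √(0.3² + 1.5²) ≈ 1.5 units.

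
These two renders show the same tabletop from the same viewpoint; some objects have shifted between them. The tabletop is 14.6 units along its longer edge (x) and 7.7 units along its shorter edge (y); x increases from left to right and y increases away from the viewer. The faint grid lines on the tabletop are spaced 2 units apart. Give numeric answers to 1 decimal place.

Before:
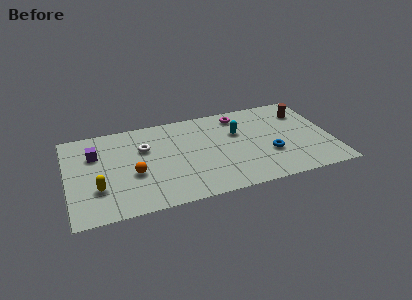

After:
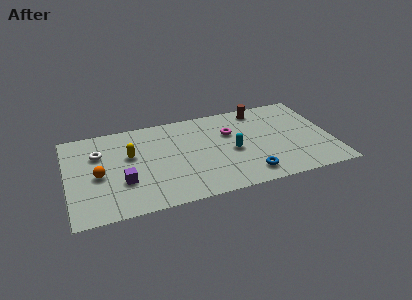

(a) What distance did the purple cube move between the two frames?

3.0

From (1.6, 5.3) to (3.0, 2.6), the purple cube covered √(1.4² + 2.7²) ≈ 3.0 units.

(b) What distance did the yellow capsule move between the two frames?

3.0

The yellow capsule moved from about (1.6, 2.4) to (3.5, 4.7), a distance of √(1.9² + 2.3²) ≈ 3.0.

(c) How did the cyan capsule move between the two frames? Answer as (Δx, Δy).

(-0.4, -1.5)

The cyan capsule started near (9.5, 5.0) and ended near (9.1, 3.5).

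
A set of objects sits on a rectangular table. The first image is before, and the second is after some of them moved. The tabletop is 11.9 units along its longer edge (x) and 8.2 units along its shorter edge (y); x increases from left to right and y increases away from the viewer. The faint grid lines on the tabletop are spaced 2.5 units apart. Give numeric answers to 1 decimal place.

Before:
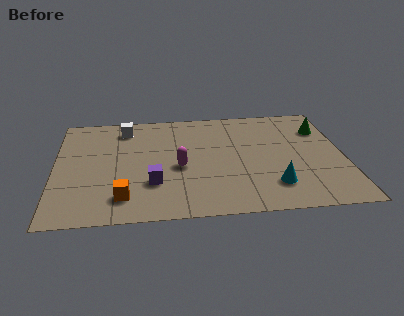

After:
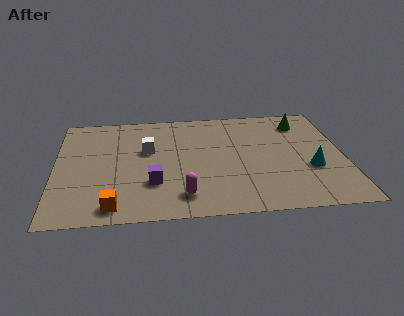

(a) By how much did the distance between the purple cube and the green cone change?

-0.4

The distance was about 7.9 in the first image and 7.5 in the second, so they moved 0.4 units closer together.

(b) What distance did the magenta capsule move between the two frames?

2.1

The magenta capsule moved from about (5.1, 3.6) to (5.2, 1.5), a distance of √(0.1² + 2.1²) ≈ 2.1.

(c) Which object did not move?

the purple cube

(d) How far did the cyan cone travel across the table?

1.9

The cyan cone moved from about (8.9, 1.9) to (10.5, 3.0), a distance of √(1.6² + 1.1²) ≈ 1.9.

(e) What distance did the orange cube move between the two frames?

0.7

The orange cube was near (2.8, 1.6) before and (2.4, 1.0) after, so it travelled √(0.4² + 0.6²) ≈ 0.7 units.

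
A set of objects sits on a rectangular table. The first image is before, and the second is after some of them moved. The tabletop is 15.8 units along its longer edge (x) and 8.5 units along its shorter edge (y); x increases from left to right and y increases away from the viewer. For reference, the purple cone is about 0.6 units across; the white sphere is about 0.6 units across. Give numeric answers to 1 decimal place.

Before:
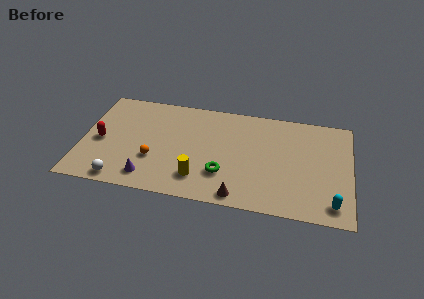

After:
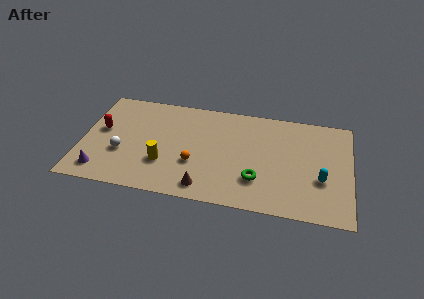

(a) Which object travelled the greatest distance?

the purple cone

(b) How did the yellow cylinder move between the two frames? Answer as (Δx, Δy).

(-2.1, 0.8)

The yellow cylinder was at about (7.0, 1.9) and moved to about (4.9, 2.7).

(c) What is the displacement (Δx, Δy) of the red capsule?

(0.0, 0.9)

The red capsule was at about (1.1, 3.9) and moved to about (1.1, 4.8).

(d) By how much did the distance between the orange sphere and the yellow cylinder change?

-1.1

The distance was about 2.9 in the first image and 1.8 in the second, so they moved 1.1 units closer together.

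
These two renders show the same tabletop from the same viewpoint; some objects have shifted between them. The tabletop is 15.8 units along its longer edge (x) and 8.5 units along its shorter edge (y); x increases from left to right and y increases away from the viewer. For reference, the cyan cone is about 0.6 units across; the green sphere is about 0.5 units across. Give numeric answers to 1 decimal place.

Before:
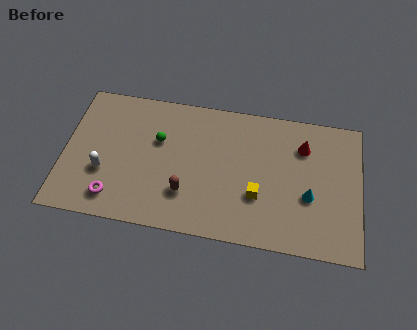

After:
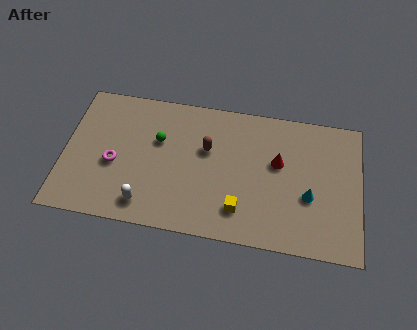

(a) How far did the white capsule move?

2.8

The white capsule moved from about (2.2, 3.0) to (4.5, 1.4), a distance of √(2.3² + 1.6²) ≈ 2.8.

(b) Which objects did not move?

the cyan cone and the green sphere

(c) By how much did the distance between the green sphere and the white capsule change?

+0.3

They were about 3.7 units apart before and 4.0 after — 0.3 units further apart.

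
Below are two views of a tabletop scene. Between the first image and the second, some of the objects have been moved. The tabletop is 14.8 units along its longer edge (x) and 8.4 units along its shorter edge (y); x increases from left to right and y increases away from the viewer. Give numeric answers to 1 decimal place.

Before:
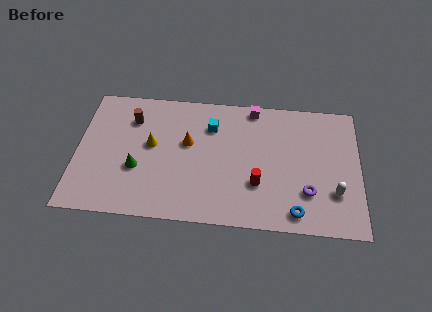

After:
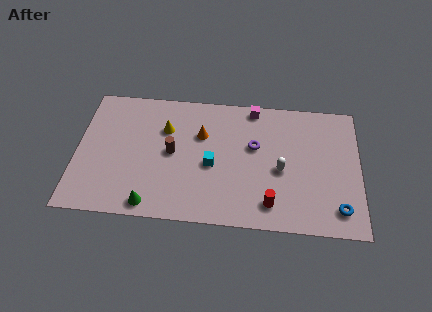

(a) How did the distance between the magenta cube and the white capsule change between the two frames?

-2.5

The distance was about 6.7 in the first image and 4.2 in the second, so they moved 2.5 units closer together.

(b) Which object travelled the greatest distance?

the purple torus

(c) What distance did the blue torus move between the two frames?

2.2

The blue torus moved from about (11.5, 1.1) to (13.7, 1.5), a distance of √(2.2² + 0.4²) ≈ 2.2.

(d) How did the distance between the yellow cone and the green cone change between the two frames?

+3.2

The distance was about 1.7 in the first image and 4.9 in the second, so they moved 3.2 units further apart.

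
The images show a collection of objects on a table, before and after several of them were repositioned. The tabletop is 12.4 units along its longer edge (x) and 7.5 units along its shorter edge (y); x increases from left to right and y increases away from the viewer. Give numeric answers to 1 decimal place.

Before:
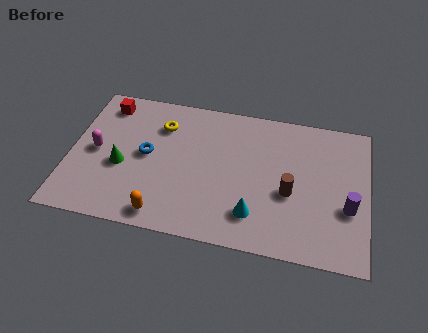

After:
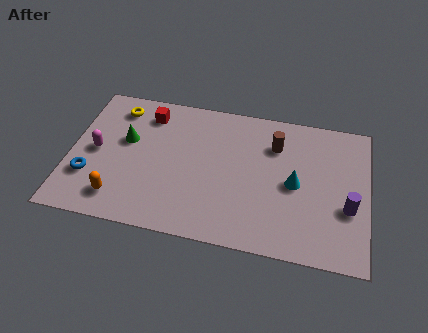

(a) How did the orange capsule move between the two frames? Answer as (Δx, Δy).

(-1.9, 0.5)

The orange capsule was at about (4.1, 0.9) and moved to about (2.2, 1.4).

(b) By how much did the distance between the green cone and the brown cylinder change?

-0.7

They were about 7.0 units apart before and 6.3 after — 0.7 units closer together.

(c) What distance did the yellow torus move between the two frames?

2.0

From (3.7, 5.6) to (1.8, 6.2), the yellow torus covered √(1.9² + 0.6²) ≈ 2.0 units.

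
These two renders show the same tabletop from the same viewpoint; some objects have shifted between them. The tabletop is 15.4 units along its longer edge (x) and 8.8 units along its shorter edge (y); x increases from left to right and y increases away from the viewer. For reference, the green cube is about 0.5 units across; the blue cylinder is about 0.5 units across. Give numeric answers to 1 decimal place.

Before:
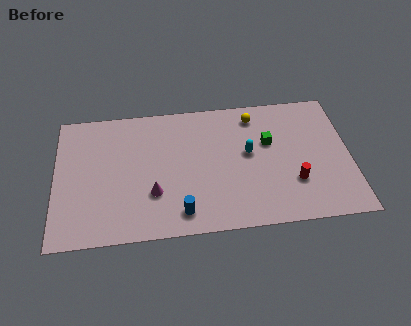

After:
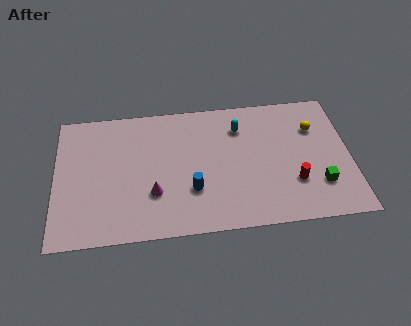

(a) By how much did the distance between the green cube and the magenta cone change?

+1.9

Before: roughly 6.7 units apart; after: 8.6. That's 1.9 units further apart.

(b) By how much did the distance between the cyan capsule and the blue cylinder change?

-0.3

The distance was about 5.0 in the first image and 4.7 in the second, so they moved 0.3 units closer together.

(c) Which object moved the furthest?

the green cube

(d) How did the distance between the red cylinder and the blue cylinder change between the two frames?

-0.7

The distance was about 6.0 in the first image and 5.3 in the second, so they moved 0.7 units closer together.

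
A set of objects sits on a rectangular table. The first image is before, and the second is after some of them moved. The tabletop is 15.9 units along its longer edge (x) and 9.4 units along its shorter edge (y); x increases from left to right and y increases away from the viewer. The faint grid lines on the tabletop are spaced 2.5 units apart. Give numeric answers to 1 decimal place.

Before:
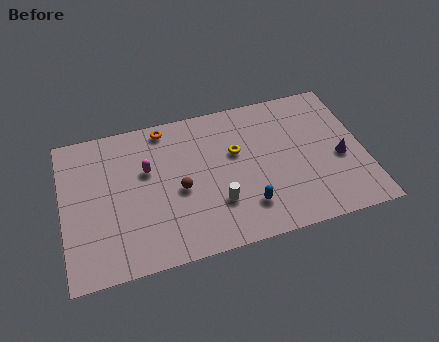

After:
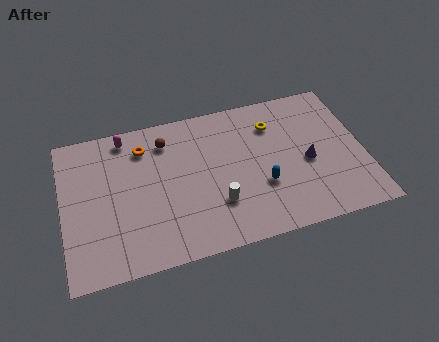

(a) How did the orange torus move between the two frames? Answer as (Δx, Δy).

(-1.2, -1.0)

The orange torus started near (5.6, 8.4) and ended near (4.4, 7.4).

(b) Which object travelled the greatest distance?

the brown sphere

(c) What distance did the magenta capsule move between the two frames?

2.6

From (4.5, 5.9) to (3.5, 8.3), the magenta capsule covered √(1.0² + 2.4²) ≈ 2.6 units.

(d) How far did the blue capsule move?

1.4

The blue capsule moved from about (9.5, 2.2) to (10.4, 3.3), a distance of √(0.9² + 1.1²) ≈ 1.4.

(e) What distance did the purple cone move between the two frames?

1.7

The purple cone moved from about (14.6, 4.0) to (12.9, 4.2), a distance of √(1.7² + 0.2²) ≈ 1.7.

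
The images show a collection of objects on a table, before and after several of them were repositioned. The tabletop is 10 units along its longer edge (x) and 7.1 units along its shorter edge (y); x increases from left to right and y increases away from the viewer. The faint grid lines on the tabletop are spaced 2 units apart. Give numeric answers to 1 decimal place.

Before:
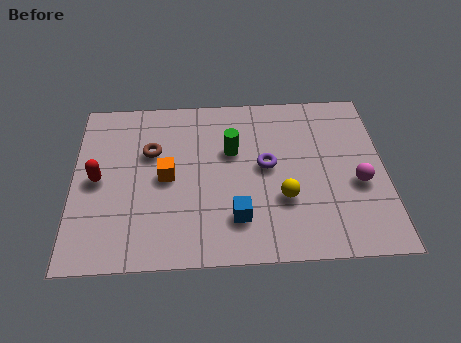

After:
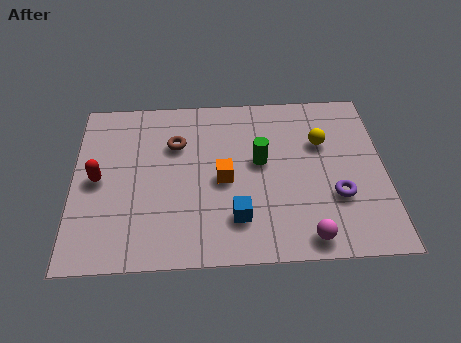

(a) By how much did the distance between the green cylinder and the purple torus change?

+1.6

Before: roughly 1.3 units apart; after: 2.9. That's 1.6 units further apart.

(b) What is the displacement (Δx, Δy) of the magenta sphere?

(-1.7, -2.1)

From the two frames, the magenta sphere sits at roughly (9.1, 2.9) before and (7.4, 0.8) after.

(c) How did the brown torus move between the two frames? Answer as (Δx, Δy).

(0.8, 0.3)

The brown torus was at about (2.5, 4.6) and moved to about (3.3, 4.9).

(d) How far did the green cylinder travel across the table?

1.0

From (5.1, 4.5) to (6.0, 4.0), the green cylinder covered √(0.9² + 0.5²) ≈ 1.0 units.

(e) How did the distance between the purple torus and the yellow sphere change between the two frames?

+0.8

They were about 1.5 units apart before and 2.3 after — 0.8 units further apart.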